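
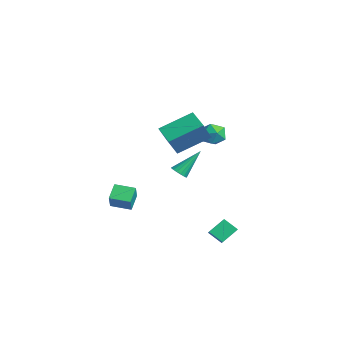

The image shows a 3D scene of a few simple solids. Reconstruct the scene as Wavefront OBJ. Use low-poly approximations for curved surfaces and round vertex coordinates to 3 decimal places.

v -1.427 3.854 2.263
v -0.643 4.146 2.353
v -0.977 2.914 1.387
v -0.193 3.206 1.477
v -0.569 2.807 2.115
v -0.847 3.388 2.656
v -0.773 3.672 1.084
v -1.051 4.253 1.625
v -0.239 4.033 1.624
v -0.113 3.499 2.261
v -1.507 3.561 1.479
v -1.381 3.027 2.116
v 2.866 1.846 -3.565
v 2.691 2.783 -2.87
v 2.182 2.067 -4.036
v 2.007 3.005 -3.342
v 3.453 2.395 -4.158
v 3.278 3.333 -3.464
v 2.769 2.617 -4.63
v 2.594 3.554 -3.935
v -3.555 -1.525 -4.185
v -2.897 -1.816 -3.175
v -4.272 -0.944 -3.55
v -3.614 -1.235 -2.54
v -2.866 -0.505 -4.34
v -2.208 -0.796 -3.33
v -3.583 0.076 -3.705
v -2.925 -0.215 -2.695
v -2.706 2.265 -1.819
v -2.255 2.523 -2.03
v -2.814 3.615 -0.401
v -2.461 2.64 -2.156
v -2.723 2.67 -2.205
v -2.981 2.608 -2.166
v -3.175 2.468 -2.047
v -3.263 2.281 -1.876
v -3.222 2.09 -1.692
v -3.063 1.94 -1.537
v -2.823 1.864 -1.446
v -2.555 1.88 -1.441
v -2.322 1.985 -1.522
v -2.177 2.153 -1.672
v -2.153 2.348 -1.855
v 1.165 0.686 1.796
v -0.044 0.558 2.256
v 1.332 2.576 2.765
v 0.123 2.448 3.225
v 1.717 -0.008 3.055
v 0.508 -0.136 3.515
v 1.884 1.882 4.024
v 0.675 1.754 4.484
f 1 12 6
f 1 6 2
f 1 2 8
f 1 8 11
f 1 11 12
f 2 6 10
f 6 12 5
f 12 11 3
f 11 8 7
f 8 2 9
f 4 10 5
f 4 5 3
f 4 3 7
f 4 7 9
f 4 9 10
f 5 10 6
f 3 5 12
f 7 3 11
f 9 7 8
f 10 9 2
f 14 16 13
f 17 14 13
f 13 16 15
f 15 17 13
f 14 20 16
f 18 14 17
f 18 20 14
f 16 20 15
f 19 17 15
f 15 20 19
f 19 18 17
f 20 18 19
f 22 24 21
f 25 22 21
f 21 24 23
f 23 25 21
f 22 28 24
f 26 22 25
f 26 28 22
f 24 28 23
f 27 25 23
f 23 28 27
f 27 26 25
f 28 26 27
f 30 29 32
f 30 32 31
f 32 29 33
f 32 33 31
f 33 29 34
f 33 34 31
f 34 29 35
f 34 35 31
f 35 29 36
f 35 36 31
f 36 29 37
f 36 37 31
f 37 29 38
f 37 38 31
f 38 29 39
f 38 39 31
f 39 29 40
f 39 40 31
f 40 29 41
f 40 41 31
f 41 29 42
f 41 42 31
f 42 29 43
f 42 43 31
f 43 29 30
f 43 30 31
f 45 47 44
f 48 45 44
f 44 47 46
f 46 48 44
f 45 51 47
f 49 45 48
f 49 51 45
f 47 51 46
f 50 48 46
f 46 51 50
f 50 49 48
f 51 49 50



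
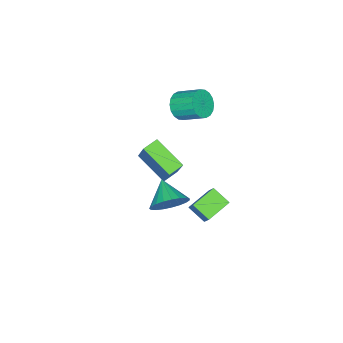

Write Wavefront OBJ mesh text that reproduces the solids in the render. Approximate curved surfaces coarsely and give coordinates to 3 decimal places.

v 3.645 -0.233 0.511
v 4.118 -0.936 0.059
v 2.895 -1.187 1.209
v 4.345 -0.878 0.382
v 4.451 -0.709 0.728
v 4.417 -0.457 1.036
v 4.251 -0.166 1.253
v 3.979 0.112 1.342
v 3.65 0.332 1.287
v 3.32 0.453 1.098
v 3.046 0.456 0.808
v 2.876 0.339 0.466
v 2.839 0.124 0.132
v 2.941 -0.153 -0.137
v 3.165 -0.444 -0.293
v 3.472 -0.699 -0.311
v 3.809 -0.873 -0.186
v -0.568 -3.452 -3.167
v -0.796 -5.124 -2.208
v -1.381 -3.208 -2.934
v -1.609 -4.879 -1.975
v 0.129 -2.641 -1.585
v -0.099 -4.312 -0.626
v -0.684 -2.396 -1.352
v -0.912 -4.068 -0.393
v 1.529 0.284 -2.434
v 1.501 -0.625 -1.852
v 0.247 0.587 -2.024
v 0.219 -0.322 -1.442
v 1.901 0.782 -1.638
v 1.873 -0.127 -1.056
v 0.619 1.085 -1.228
v 0.591 0.176 -0.646
v -2.556 -3.798 1.118
v -2.19 -4.142 1.779
v -2.318 -2.927 2.483
v -2.684 -2.582 1.822
v -1.905 -4.002 1.59
v -2.033 -2.787 2.294
v -1.748 -3.823 1.308
v -1.876 -2.607 2.012
v -1.752 -3.638 0.988
v -1.88 -2.423 1.692
v -1.915 -3.485 0.694
v -2.043 -2.269 1.398
v -2.205 -3.393 0.484
v -2.332 -2.178 1.188
v -2.564 -3.382 0.4
v -2.692 -2.167 1.103
v -2.922 -3.453 0.457
v -3.05 -2.238 1.161
v -3.207 -3.593 0.646
v -3.335 -2.378 1.35
v -3.364 -3.773 0.928
v -3.492 -2.557 1.632
v -3.36 -3.957 1.248
v -3.488 -2.742 1.952
v -3.197 -4.111 1.542
v -3.325 -2.895 2.246
v -2.908 -4.202 1.752
v -3.035 -2.987 2.456
v -2.548 -4.213 1.837
v -2.676 -2.998 2.54
f 2 1 4
f 2 4 3
f 4 1 5
f 4 5 3
f 5 1 6
f 5 6 3
f 6 1 7
f 6 7 3
f 7 1 8
f 7 8 3
f 8 1 9
f 8 9 3
f 9 1 10
f 9 10 3
f 10 1 11
f 10 11 3
f 11 1 12
f 11 12 3
f 12 1 13
f 12 13 3
f 13 1 14
f 13 14 3
f 14 1 15
f 14 15 3
f 15 1 16
f 15 16 3
f 16 1 17
f 16 17 3
f 17 1 2
f 17 2 3
f 19 21 18
f 22 19 18
f 18 21 20
f 20 22 18
f 19 25 21
f 23 19 22
f 23 25 19
f 21 25 20
f 24 22 20
f 20 25 24
f 24 23 22
f 25 23 24
f 27 29 26
f 30 27 26
f 26 29 28
f 28 30 26
f 27 33 29
f 31 27 30
f 31 33 27
f 29 33 28
f 32 30 28
f 28 33 32
f 32 31 30
f 33 31 32
f 35 34 38
f 35 38 36
f 36 38 39
f 36 39 37
f 38 34 40
f 38 40 39
f 39 40 41
f 39 41 37
f 40 34 42
f 40 42 41
f 41 42 43
f 41 43 37
f 42 34 44
f 42 44 43
f 43 44 45
f 43 45 37
f 44 34 46
f 44 46 45
f 45 46 47
f 45 47 37
f 46 34 48
f 46 48 47
f 47 48 49
f 47 49 37
f 48 34 50
f 48 50 49
f 49 50 51
f 49 51 37
f 50 34 52
f 50 52 51
f 51 52 53
f 51 53 37
f 52 34 54
f 52 54 53
f 53 54 55
f 53 55 37
f 54 34 56
f 54 56 55
f 55 56 57
f 55 57 37
f 56 34 58
f 56 58 57
f 57 58 59
f 57 59 37
f 58 34 60
f 58 60 59
f 59 60 61
f 59 61 37
f 60 34 62
f 60 62 61
f 61 62 63
f 61 63 37
f 62 34 35
f 62 35 63
f 63 35 36
f 63 36 37



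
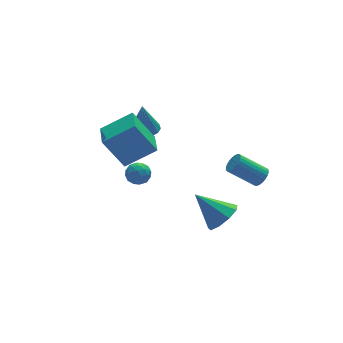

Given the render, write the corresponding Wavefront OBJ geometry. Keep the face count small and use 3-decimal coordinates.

v -3.285 0.273 1.403
v -4.251 0.882 3.177
v -2.785 1.834 1.139
v -3.752 2.443 2.913
v -1.628 -0.083 2.427
v -2.595 0.526 4.201
v -1.129 1.478 2.163
v -2.095 2.087 3.937
v -0.836 3.529 1.163
v -0.009 3.564 1.228
v -0.984 3.531 3.037
v -0.137 3.974 1.218
v -0.452 4.265 1.193
v -0.87 4.359 1.16
v -1.279 4.23 1.127
v -1.569 3.914 1.105
v -1.662 3.495 1.097
v -1.534 3.085 1.108
v -1.219 2.794 1.133
v -0.801 2.7 1.166
v -0.392 2.829 1.199
v -0.103 3.145 1.221
v 1.798 -0.769 -3.759
v 2.362 -1.209 -2.949
v 0.682 0.369 -2.361
v 2.696 -0.593 -3.184
v 2.61 -0.06 -3.688
v 2.144 0.142 -4.224
v 1.517 -0.083 -4.543
v 1.021 -0.628 -4.495
v 0.889 -1.24 -4.102
v 1.183 -1.631 -3.548
v 1.765 -1.619 -3.093
v 3.453 -1.796 -0.103
v 3.846 -1.818 0.376
v 2.541 -1.166 1.481
v 2.147 -1.144 1.003
v 3.887 -1.595 0.292
v 2.582 -0.943 1.397
v 3.861 -1.402 0.148
v 2.556 -0.75 1.253
v 3.773 -1.269 -0.035
v 2.468 -0.618 1.071
v 3.636 -1.217 -0.227
v 2.331 -0.565 0.878
v 3.471 -1.252 -0.401
v 2.166 -0.601 0.705
v 3.304 -1.371 -0.529
v 1.999 -0.719 0.576
v 3.159 -1.554 -0.592
v 1.854 -0.902 0.513
v 3.059 -1.774 -0.581
v 1.754 -1.122 0.524
v 3.018 -1.997 -0.497
v 1.713 -1.345 0.608
v 3.044 -2.19 -0.353
v 1.739 -1.538 0.752
v 3.132 -2.322 -0.171
v 1.827 -1.671 0.935
v 3.269 -2.375 0.022
v 1.964 -1.723 1.127
v 3.434 -2.339 0.195
v 2.129 -1.688 1.301
v 3.601 -2.221 0.324
v 2.296 -1.569 1.429
v 3.746 -2.038 0.387
v 2.441 -1.386 1.492
v -3.951 -1.712 2.989
v -3.337 -1.368 2.989
v -3.503 -2.512 2.311
v -2.889 -2.168 2.311
v -3.116 -2.482 2.899
v -3.393 -1.988 3.318
v -3.447 -1.892 1.982
v -3.724 -1.398 2.401
v -3.025 -1.479 2.367
v -2.821 -1.844 2.933
v -4.019 -2.036 2.367
v -3.815 -2.401 2.933
v -3.684 -1.47 3.048
v -3.156 -2.41 2.252
v -3.29 -2.595 2.598
v -2.929 -2.393 2.598
v -3.717 -1.834 3.241
v -3.355 -1.632 3.241
v -3.225 -2.287 3.189
v -3.485 -2.248 2.059
v -3.123 -2.046 2.059
v -3.911 -1.487 2.702
v -3.55 -1.285 2.702
v -3.615 -1.593 2.111
v -3.139 -1.333 2.682
v -2.876 -1.803 2.284
v -3.204 -1.641 2.091
v -3.367 -1.35 2.337
v -3.019 -1.547 3.016
v -2.755 -2.017 2.618
v -2.889 -2.202 2.963
v -3.052 -1.912 3.209
v -2.836 -1.612 2.65
v -4.085 -1.863 2.682
v -3.821 -2.333 2.284
v -3.788 -1.968 2.091
v -3.951 -1.678 2.337
v -3.964 -2.077 3.016
v -3.701 -2.547 2.618
v -3.473 -2.53 2.963
v -3.636 -2.239 3.209
v -4.004 -2.268 2.65
f 2 4 1
f 5 2 1
f 1 4 3
f 3 5 1
f 2 8 4
f 6 2 5
f 6 8 2
f 4 8 3
f 7 5 3
f 3 8 7
f 7 6 5
f 8 6 7
f 10 9 12
f 10 12 11
f 12 9 13
f 12 13 11
f 13 9 14
f 13 14 11
f 14 9 15
f 14 15 11
f 15 9 16
f 15 16 11
f 16 9 17
f 16 17 11
f 17 9 18
f 17 18 11
f 18 9 19
f 18 19 11
f 19 9 20
f 19 20 11
f 20 9 21
f 20 21 11
f 21 9 22
f 21 22 11
f 22 9 10
f 22 10 11
f 24 23 26
f 24 26 25
f 26 23 27
f 26 27 25
f 27 23 28
f 27 28 25
f 28 23 29
f 28 29 25
f 29 23 30
f 29 30 25
f 30 23 31
f 30 31 25
f 31 23 32
f 31 32 25
f 32 23 33
f 32 33 25
f 33 23 24
f 33 24 25
f 35 34 38
f 35 38 36
f 36 38 39
f 36 39 37
f 38 34 40
f 38 40 39
f 39 40 41
f 39 41 37
f 40 34 42
f 40 42 41
f 41 42 43
f 41 43 37
f 42 34 44
f 42 44 43
f 43 44 45
f 43 45 37
f 44 34 46
f 44 46 45
f 45 46 47
f 45 47 37
f 46 34 48
f 46 48 47
f 47 48 49
f 47 49 37
f 48 34 50
f 48 50 49
f 49 50 51
f 49 51 37
f 50 34 52
f 50 52 51
f 51 52 53
f 51 53 37
f 52 34 54
f 52 54 53
f 53 54 55
f 53 55 37
f 54 34 56
f 54 56 55
f 55 56 57
f 55 57 37
f 56 34 58
f 56 58 57
f 57 58 59
f 57 59 37
f 58 34 60
f 58 60 59
f 59 60 61
f 59 61 37
f 60 34 62
f 60 62 61
f 61 62 63
f 61 63 37
f 62 34 64
f 62 64 63
f 63 64 65
f 63 65 37
f 64 34 66
f 64 66 65
f 65 66 67
f 65 67 37
f 66 34 35
f 66 35 67
f 67 35 36
f 67 36 37
f 68 105 84
f 105 79 108
f 84 108 73
f 105 108 84
f 68 84 80
f 84 73 85
f 80 85 69
f 84 85 80
f 68 80 89
f 80 69 90
f 89 90 75
f 80 90 89
f 68 89 101
f 89 75 104
f 101 104 78
f 89 104 101
f 68 101 105
f 101 78 109
f 105 109 79
f 101 109 105
f 69 85 96
f 85 73 99
f 96 99 77
f 85 99 96
f 73 108 86
f 108 79 107
f 86 107 72
f 108 107 86
f 79 109 106
f 109 78 102
f 106 102 70
f 109 102 106
f 78 104 103
f 104 75 91
f 103 91 74
f 104 91 103
f 75 90 95
f 90 69 92
f 95 92 76
f 90 92 95
f 71 97 83
f 97 77 98
f 83 98 72
f 97 98 83
f 71 83 81
f 83 72 82
f 81 82 70
f 83 82 81
f 71 81 88
f 81 70 87
f 88 87 74
f 81 87 88
f 71 88 93
f 88 74 94
f 93 94 76
f 88 94 93
f 71 93 97
f 93 76 100
f 97 100 77
f 93 100 97
f 72 98 86
f 98 77 99
f 86 99 73
f 98 99 86
f 70 82 106
f 82 72 107
f 106 107 79
f 82 107 106
f 74 87 103
f 87 70 102
f 103 102 78
f 87 102 103
f 76 94 95
f 94 74 91
f 95 91 75
f 94 91 95
f 77 100 96
f 100 76 92
f 96 92 69
f 100 92 96



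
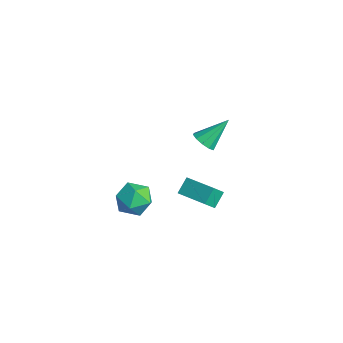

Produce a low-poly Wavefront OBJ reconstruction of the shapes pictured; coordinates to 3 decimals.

v -1.469 2.35 -3.734
v -1.181 2.779 -4.206
v -1.391 3.65 -2.506
v -1.611 2.825 -4.228
v -1.986 2.689 -4.061
v -2.164 2.424 -3.769
v -2.076 2.13 -3.463
v -1.756 1.921 -3.261
v -1.326 1.875 -3.24
v -0.951 2.011 -3.407
v -0.773 2.276 -3.699
v -0.861 2.569 -4.004
v 2.312 -0.886 -3.397
v 1.98 -0.266 -2.758
v 2.119 -0.271 -4.094
v 1.787 0.349 -3.455
v 3.793 -0.249 -3.245
v 3.461 0.371 -2.606
v 3.6 0.366 -3.942
v 3.268 0.986 -3.303
v 2.177 -3.321 -1.788
v 2.763 -2.552 -1.938
v 2.877 -4.088 -2.982
v 3.463 -3.319 -3.132
v 3.565 -3.86 -2.324
v 3.132 -3.387 -1.586
v 2.508 -3.253 -3.334
v 2.075 -2.78 -2.596
v 2.967 -2.51 -2.893
v 3.62 -2.886 -2.269
v 2.02 -3.754 -2.651
v 2.673 -4.13 -2.027
f 2 1 4
f 2 4 3
f 4 1 5
f 4 5 3
f 5 1 6
f 5 6 3
f 6 1 7
f 6 7 3
f 7 1 8
f 7 8 3
f 8 1 9
f 8 9 3
f 9 1 10
f 9 10 3
f 10 1 11
f 10 11 3
f 11 1 12
f 11 12 3
f 12 1 2
f 12 2 3
f 14 16 13
f 17 14 13
f 13 16 15
f 15 17 13
f 14 20 16
f 18 14 17
f 18 20 14
f 16 20 15
f 19 17 15
f 15 20 19
f 19 18 17
f 20 18 19
f 21 32 26
f 21 26 22
f 21 22 28
f 21 28 31
f 21 31 32
f 22 26 30
f 26 32 25
f 32 31 23
f 31 28 27
f 28 22 29
f 24 30 25
f 24 25 23
f 24 23 27
f 24 27 29
f 24 29 30
f 25 30 26
f 23 25 32
f 27 23 31
f 29 27 28
f 30 29 22



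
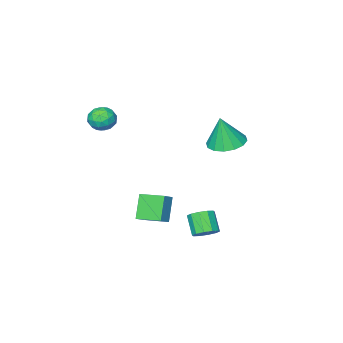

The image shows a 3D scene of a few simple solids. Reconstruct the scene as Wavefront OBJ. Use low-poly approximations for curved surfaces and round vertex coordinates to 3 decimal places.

v -2.1 1.649 1.784
v -1.134 1.885 1.606
v -1.76 1.531 3.476
v -1.373 2.343 1.686
v -1.807 2.615 1.792
v -2.319 2.628 1.896
v -2.773 2.379 1.97
v -3.046 1.934 1.994
v -3.066 1.412 1.962
v -2.827 0.954 1.882
v -2.393 0.682 1.776
v -1.881 0.669 1.672
v -1.428 0.919 1.598
v -1.154 1.364 1.574
v 1.343 -0.432 -3.442
v 0.687 -0.986 -2.211
v 0.749 0.792 -3.208
v 0.094 0.238 -1.977
v 2.006 -0.198 -2.983
v 1.351 -0.752 -1.752
v 1.413 1.026 -2.749
v 0.757 0.472 -1.518
v 3.571 -1.083 3.356
v 3.792 -1.448 3.982
v 2.408 -1.132 3.738
v 2.629 -1.497 4.364
v 2.812 -0.769 4.265
v 3.531 -0.739 4.029
v 2.669 -1.841 3.691
v 3.388 -1.811 3.455
v 3.234 -1.916 4.189
v 3.323 -1.254 4.544
v 2.877 -1.326 3.176
v 2.966 -0.664 3.531
v 3.784 -1.261 3.636
v 2.416 -1.319 4.084
v 2.524 -0.891 4.026
v 2.654 -1.105 4.394
v 3.63 -0.844 3.664
v 3.76 -1.059 4.031
v 3.184 -0.66 4.198
v 2.44 -1.521 3.689
v 2.57 -1.736 4.056
v 3.546 -1.475 3.326
v 3.676 -1.689 3.694
v 3.016 -1.92 3.522
v 3.585 -1.751 4.125
v 2.902 -1.78 4.349
v 2.925 -1.982 3.954
v 3.348 -1.964 3.815
v 3.637 -1.361 4.334
v 2.954 -1.39 4.558
v 3.062 -0.962 4.5
v 3.484 -0.945 4.361
v 3.31 -1.637 4.455
v 3.246 -1.19 3.162
v 2.563 -1.219 3.386
v 2.716 -1.635 3.359
v 3.138 -1.618 3.22
v 3.298 -0.8 3.371
v 2.615 -0.829 3.595
v 2.852 -0.616 3.905
v 3.275 -0.598 3.766
v 2.89 -0.943 3.265
v 0.39 3.196 -2.931
v 1.021 3.237 -2.682
v 0.722 2.465 -1.799
v 0.09 2.424 -2.049
v 0.789 3.536 -2.499
v 0.49 2.764 -1.616
v 0.405 3.705 -2.481
v 0.106 2.934 -1.598
v 0.015 3.68 -2.636
v -0.284 2.908 -1.753
v -0.232 3.469 -2.903
v -0.531 2.698 -2.02
v -0.242 3.155 -3.181
v -0.541 2.383 -2.298
v -0.01 2.856 -3.364
v -0.309 2.084 -2.481
v 0.374 2.686 -3.382
v 0.075 1.915 -2.499
v 0.764 2.712 -3.227
v 0.465 1.94 -2.344
v 1.011 2.922 -2.96
v 0.712 2.151 -2.077
f 2 1 4
f 2 4 3
f 4 1 5
f 4 5 3
f 5 1 6
f 5 6 3
f 6 1 7
f 6 7 3
f 7 1 8
f 7 8 3
f 8 1 9
f 8 9 3
f 9 1 10
f 9 10 3
f 10 1 11
f 10 11 3
f 11 1 12
f 11 12 3
f 12 1 13
f 12 13 3
f 13 1 14
f 13 14 3
f 14 1 2
f 14 2 3
f 16 18 15
f 19 16 15
f 15 18 17
f 17 19 15
f 16 22 18
f 20 16 19
f 20 22 16
f 18 22 17
f 21 19 17
f 17 22 21
f 21 20 19
f 22 20 21
f 23 60 39
f 60 34 63
f 39 63 28
f 60 63 39
f 23 39 35
f 39 28 40
f 35 40 24
f 39 40 35
f 23 35 44
f 35 24 45
f 44 45 30
f 35 45 44
f 23 44 56
f 44 30 59
f 56 59 33
f 44 59 56
f 23 56 60
f 56 33 64
f 60 64 34
f 56 64 60
f 24 40 51
f 40 28 54
f 51 54 32
f 40 54 51
f 28 63 41
f 63 34 62
f 41 62 27
f 63 62 41
f 34 64 61
f 64 33 57
f 61 57 25
f 64 57 61
f 33 59 58
f 59 30 46
f 58 46 29
f 59 46 58
f 30 45 50
f 45 24 47
f 50 47 31
f 45 47 50
f 26 52 38
f 52 32 53
f 38 53 27
f 52 53 38
f 26 38 36
f 38 27 37
f 36 37 25
f 38 37 36
f 26 36 43
f 36 25 42
f 43 42 29
f 36 42 43
f 26 43 48
f 43 29 49
f 48 49 31
f 43 49 48
f 26 48 52
f 48 31 55
f 52 55 32
f 48 55 52
f 27 53 41
f 53 32 54
f 41 54 28
f 53 54 41
f 25 37 61
f 37 27 62
f 61 62 34
f 37 62 61
f 29 42 58
f 42 25 57
f 58 57 33
f 42 57 58
f 31 49 50
f 49 29 46
f 50 46 30
f 49 46 50
f 32 55 51
f 55 31 47
f 51 47 24
f 55 47 51
f 66 65 69
f 66 69 67
f 67 69 70
f 67 70 68
f 69 65 71
f 69 71 70
f 70 71 72
f 70 72 68
f 71 65 73
f 71 73 72
f 72 73 74
f 72 74 68
f 73 65 75
f 73 75 74
f 74 75 76
f 74 76 68
f 75 65 77
f 75 77 76
f 76 77 78
f 76 78 68
f 77 65 79
f 77 79 78
f 78 79 80
f 78 80 68
f 79 65 81
f 79 81 80
f 80 81 82
f 80 82 68
f 81 65 83
f 81 83 82
f 82 83 84
f 82 84 68
f 83 65 85
f 83 85 84
f 84 85 86
f 84 86 68
f 85 65 66
f 85 66 86
f 86 66 67
f 86 67 68



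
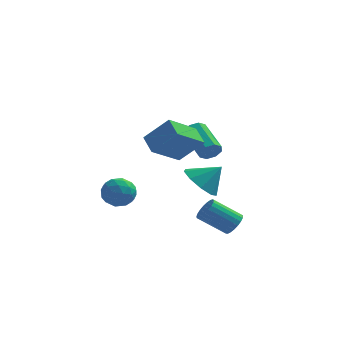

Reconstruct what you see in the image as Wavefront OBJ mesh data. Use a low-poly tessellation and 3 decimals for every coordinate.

v -1.293 -1.283 -0.218
v -0.806 -0.537 -0.287
v -0.594 -1.843 -1.353
v -0.107 -1.097 -1.422
v 0.012 -1.645 -0.727
v -0.42 -1.299 -0.025
v -0.98 -1.081 -1.615
v -1.412 -0.735 -0.913
v -0.613 -0.412 -1.15
v 0 -0.761 -0.601
v -1.4 -1.619 -1.039
v -0.787 -1.968 -0.49
v -1.111 -0.861 -0.152
v -0.289 -1.519 -1.488
v -0.219 -1.842 -1.079
v 0.067 -1.403 -1.119
v -0.884 -1.309 0.001
v -0.598 -0.87 -0.039
v -0.117 -1.522 -0.298
v -0.802 -1.51 -1.601
v -0.516 -1.071 -1.641
v -1.467 -0.977 -0.521
v -1.181 -0.538 -0.561
v -1.283 -0.858 -1.342
v -0.711 -0.349 -0.7
v -0.3 -0.678 -1.368
v -0.813 -0.668 -1.481
v -1.067 -0.465 -1.069
v -0.351 -0.554 -0.378
v 0.06 -0.883 -1.045
v 0.13 -1.205 -0.637
v -0.124 -1.002 -0.224
v -0.237 -0.48 -0.885
v -1.46 -1.497 -0.595
v -1.049 -1.826 -1.262
v -1.276 -1.378 -1.416
v -1.53 -1.175 -1.003
v -1.1 -1.702 -0.272
v -0.689 -2.031 -0.94
v -0.333 -1.915 -0.571
v -0.587 -1.712 -0.159
v -1.163 -1.9 -0.755
v 1.643 -0.692 2.106
v 0.652 -2.024 3.073
v 2.809 -0.704 3.287
v 1.819 -2.035 4.253
v 2.181 -1.485 1.567
v 1.191 -2.816 2.533
v 3.348 -1.496 2.747
v 2.357 -2.828 3.714
v 3.061 1.713 0.912
v 3.546 1.867 1.249
v 2.524 3.261 2.084
v 2.039 3.107 1.748
v 3.53 2.097 0.844
v 2.507 3.492 1.679
v 3.239 2.103 0.479
v 2.217 3.497 1.314
v 2.844 1.88 0.367
v 1.822 3.274 1.203
v 2.576 1.559 0.576
v 1.554 2.953 1.411
v 2.593 1.328 0.981
v 1.57 2.723 1.816
v 2.883 1.323 1.346
v 1.861 2.717 2.181
v 3.278 1.546 1.457
v 2.256 2.94 2.293
v 2.677 1.104 -0.872
v 3.343 0.34 -1.3
v 3.643 1.396 0.112
v 3.473 1.006 -1.625
v 3.231 1.718 -1.598
v 2.729 2.143 -1.231
v 2.203 2.081 -0.697
v 1.899 1.563 -0.244
v 1.958 0.83 -0.086
v 2.354 0.225 -0.295
v 2.901 0.032 -0.774
v 4.483 0.011 -2.971
v 4.866 0.133 -2.435
v 3.54 -0.11 -1.433
v 3.157 -0.231 -1.969
v 4.772 0.387 -2.498
v 3.446 0.145 -1.496
v 4.628 0.577 -2.642
v 3.302 0.334 -1.64
v 4.459 0.669 -2.844
v 3.132 0.426 -1.842
v 4.294 0.647 -3.067
v 2.968 0.404 -2.065
v 4.162 0.515 -3.274
v 2.836 0.272 -2.272
v 4.085 0.296 -3.429
v 2.759 0.053 -2.427
v 4.078 0.028 -3.504
v 2.751 -0.215 -2.502
v 4.14 -0.243 -3.487
v 2.813 -0.486 -2.485
v 4.262 -0.47 -3.381
v 2.935 -0.713 -2.379
v 4.422 -0.614 -3.204
v 3.095 -0.857 -2.202
v 4.592 -0.649 -2.987
v 3.266 -0.892 -1.985
v 4.744 -0.571 -2.767
v 3.418 -0.814 -1.765
v 4.851 -0.392 -2.582
v 3.524 -0.635 -1.58
v 4.894 -0.143 -2.465
v 3.567 -0.386 -1.463
f 1 38 17
f 38 12 41
f 17 41 6
f 38 41 17
f 1 17 13
f 17 6 18
f 13 18 2
f 17 18 13
f 1 13 22
f 13 2 23
f 22 23 8
f 13 23 22
f 1 22 34
f 22 8 37
f 34 37 11
f 22 37 34
f 1 34 38
f 34 11 42
f 38 42 12
f 34 42 38
f 2 18 29
f 18 6 32
f 29 32 10
f 18 32 29
f 6 41 19
f 41 12 40
f 19 40 5
f 41 40 19
f 12 42 39
f 42 11 35
f 39 35 3
f 42 35 39
f 11 37 36
f 37 8 24
f 36 24 7
f 37 24 36
f 8 23 28
f 23 2 25
f 28 25 9
f 23 25 28
f 4 30 16
f 30 10 31
f 16 31 5
f 30 31 16
f 4 16 14
f 16 5 15
f 14 15 3
f 16 15 14
f 4 14 21
f 14 3 20
f 21 20 7
f 14 20 21
f 4 21 26
f 21 7 27
f 26 27 9
f 21 27 26
f 4 26 30
f 26 9 33
f 30 33 10
f 26 33 30
f 5 31 19
f 31 10 32
f 19 32 6
f 31 32 19
f 3 15 39
f 15 5 40
f 39 40 12
f 15 40 39
f 7 20 36
f 20 3 35
f 36 35 11
f 20 35 36
f 9 27 28
f 27 7 24
f 28 24 8
f 27 24 28
f 10 33 29
f 33 9 25
f 29 25 2
f 33 25 29
f 44 46 43
f 47 44 43
f 43 46 45
f 45 47 43
f 44 50 46
f 48 44 47
f 48 50 44
f 46 50 45
f 49 47 45
f 45 50 49
f 49 48 47
f 50 48 49
f 52 51 55
f 52 55 53
f 53 55 56
f 53 56 54
f 55 51 57
f 55 57 56
f 56 57 58
f 56 58 54
f 57 51 59
f 57 59 58
f 58 59 60
f 58 60 54
f 59 51 61
f 59 61 60
f 60 61 62
f 60 62 54
f 61 51 63
f 61 63 62
f 62 63 64
f 62 64 54
f 63 51 65
f 63 65 64
f 64 65 66
f 64 66 54
f 65 51 67
f 65 67 66
f 66 67 68
f 66 68 54
f 67 51 52
f 67 52 68
f 68 52 53
f 68 53 54
f 70 69 72
f 70 72 71
f 72 69 73
f 72 73 71
f 73 69 74
f 73 74 71
f 74 69 75
f 74 75 71
f 75 69 76
f 75 76 71
f 76 69 77
f 76 77 71
f 77 69 78
f 77 78 71
f 78 69 79
f 78 79 71
f 79 69 70
f 79 70 71
f 81 80 84
f 81 84 82
f 82 84 85
f 82 85 83
f 84 80 86
f 84 86 85
f 85 86 87
f 85 87 83
f 86 80 88
f 86 88 87
f 87 88 89
f 87 89 83
f 88 80 90
f 88 90 89
f 89 90 91
f 89 91 83
f 90 80 92
f 90 92 91
f 91 92 93
f 91 93 83
f 92 80 94
f 92 94 93
f 93 94 95
f 93 95 83
f 94 80 96
f 94 96 95
f 95 96 97
f 95 97 83
f 96 80 98
f 96 98 97
f 97 98 99
f 97 99 83
f 98 80 100
f 98 100 99
f 99 100 101
f 99 101 83
f 100 80 102
f 100 102 101
f 101 102 103
f 101 103 83
f 102 80 104
f 102 104 103
f 103 104 105
f 103 105 83
f 104 80 106
f 104 106 105
f 105 106 107
f 105 107 83
f 106 80 108
f 106 108 107
f 107 108 109
f 107 109 83
f 108 80 110
f 108 110 109
f 109 110 111
f 109 111 83
f 110 80 81
f 110 81 111
f 111 81 82
f 111 82 83



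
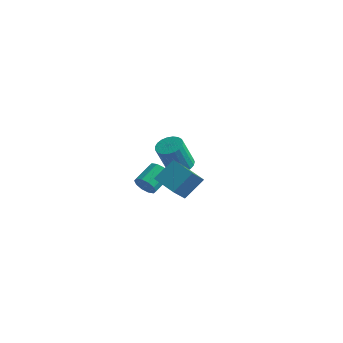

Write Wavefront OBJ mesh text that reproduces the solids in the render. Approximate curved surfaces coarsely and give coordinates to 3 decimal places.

v -3.771 2.983 -0.995
v -3.379 3.602 -0.7
v -3.678 2.956 1.051
v -4.069 2.337 0.755
v -3.687 3.715 -0.711
v -3.986 3.069 1.04
v -4.01 3.702 -0.771
v -4.309 3.056 0.98
v -4.291 3.564 -0.87
v -4.59 2.918 0.881
v -4.483 3.325 -0.991
v -4.781 2.68 0.76
v -4.551 3.028 -1.112
v -4.849 2.382 0.639
v -4.484 2.722 -1.213
v -4.783 2.077 0.538
v -4.294 2.462 -1.277
v -4.593 1.816 0.474
v -4.013 2.292 -1.292
v -4.312 1.646 0.459
v -3.691 2.241 -1.255
v -3.99 1.595 0.496
v -3.382 2.319 -1.174
v -3.681 1.673 0.577
v -3.141 2.511 -1.062
v -3.439 1.865 0.689
v -3.008 2.785 -0.938
v -3.307 2.139 0.813
v -3.007 3.093 -0.825
v -3.306 2.447 0.926
v -3.138 3.382 -0.74
v -3.437 2.736 1.011
v -2.842 -1.633 0.224
v -2.437 -1.455 -0.278
v -2.352 -0.208 0.233
v -2.758 -0.387 0.736
v -2.827 -1.38 -0.396
v -2.742 -0.133 0.116
v -3.223 -1.402 -0.277
v -3.138 -0.156 0.235
v -3.473 -1.512 0.034
v -3.389 -0.266 0.545
v -3.483 -1.669 0.417
v -3.398 -0.423 0.929
v -3.248 -1.812 0.727
v -3.163 -0.565 1.238
v -2.858 -1.887 0.844
v -2.773 -0.64 1.356
v -2.462 -1.864 0.725
v -2.377 -0.618 1.237
v -2.211 -1.754 0.415
v -2.127 -0.508 0.926
v -2.202 -1.597 0.031
v -2.117 -0.351 0.543
v -0.297 -4.48 3.278
v 0.148 -3.495 4.245
v -0.321 -3.46 2.249
v 0.124 -2.474 3.215
v 1.016 -4.766 2.965
v 1.461 -3.78 3.931
v 0.992 -3.745 1.935
v 1.437 -2.76 2.902
f 2 1 5
f 2 5 3
f 3 5 6
f 3 6 4
f 5 1 7
f 5 7 6
f 6 7 8
f 6 8 4
f 7 1 9
f 7 9 8
f 8 9 10
f 8 10 4
f 9 1 11
f 9 11 10
f 10 11 12
f 10 12 4
f 11 1 13
f 11 13 12
f 12 13 14
f 12 14 4
f 13 1 15
f 13 15 14
f 14 15 16
f 14 16 4
f 15 1 17
f 15 17 16
f 16 17 18
f 16 18 4
f 17 1 19
f 17 19 18
f 18 19 20
f 18 20 4
f 19 1 21
f 19 21 20
f 20 21 22
f 20 22 4
f 21 1 23
f 21 23 22
f 22 23 24
f 22 24 4
f 23 1 25
f 23 25 24
f 24 25 26
f 24 26 4
f 25 1 27
f 25 27 26
f 26 27 28
f 26 28 4
f 27 1 29
f 27 29 28
f 28 29 30
f 28 30 4
f 29 1 31
f 29 31 30
f 30 31 32
f 30 32 4
f 31 1 2
f 31 2 32
f 32 2 3
f 32 3 4
f 34 33 37
f 34 37 35
f 35 37 38
f 35 38 36
f 37 33 39
f 37 39 38
f 38 39 40
f 38 40 36
f 39 33 41
f 39 41 40
f 40 41 42
f 40 42 36
f 41 33 43
f 41 43 42
f 42 43 44
f 42 44 36
f 43 33 45
f 43 45 44
f 44 45 46
f 44 46 36
f 45 33 47
f 45 47 46
f 46 47 48
f 46 48 36
f 47 33 49
f 47 49 48
f 48 49 50
f 48 50 36
f 49 33 51
f 49 51 50
f 50 51 52
f 50 52 36
f 51 33 53
f 51 53 52
f 52 53 54
f 52 54 36
f 53 33 34
f 53 34 54
f 54 34 35
f 54 35 36
f 56 58 55
f 59 56 55
f 55 58 57
f 57 59 55
f 56 62 58
f 60 56 59
f 60 62 56
f 58 62 57
f 61 59 57
f 57 62 61
f 61 60 59
f 62 60 61



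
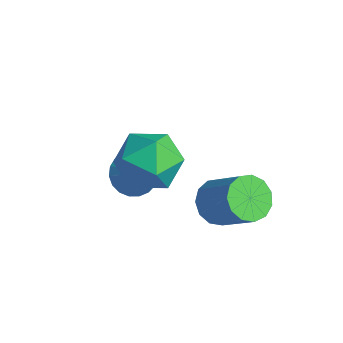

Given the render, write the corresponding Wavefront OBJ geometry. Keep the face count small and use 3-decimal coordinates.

v -1.969 1.176 -2.943
v -1.577 1.623 -3.383
v -0.691 1.204 -1.777
v -1.737 1.824 -3.213
v -1.936 1.913 -2.997
v -2.142 1.874 -2.771
v -2.317 1.715 -2.575
v -2.432 1.462 -2.442
v -2.467 1.16 -2.397
v -2.416 0.86 -2.445
v -2.288 0.615 -2.58
v -2.104 0.467 -2.778
v -1.897 0.442 -3.004
v -1.702 0.543 -3.219
v -1.554 0.754 -3.387
v -1.477 1.037 -3.478
v -1.485 1.345 -3.477
v 0.366 2.371 -2.893
v 0.762 1.835 -3.19
v 1.85 2.093 -2.205
v 1.454 2.629 -1.907
v 0.863 2.18 -3.392
v 1.951 2.437 -2.406
v 0.806 2.585 -3.434
v 1.894 2.842 -2.449
v 0.61 2.922 -3.305
v 1.697 3.179 -2.32
v 0.336 3.085 -3.045
v 1.423 3.342 -2.06
v 0.071 3.021 -2.737
v 1.159 3.278 -1.751
v -0.1 2.751 -2.477
v 0.988 3.008 -1.492
v -0.122 2.36 -2.35
v 0.965 2.617 -1.365
v 0.01 1.973 -2.395
v 1.098 2.23 -1.41
v 0.255 1.713 -2.598
v 1.343 1.97 -1.613
v 0.536 1.661 -2.894
v 1.624 1.919 -1.909
v 0.14 1.142 -0.657
v 0.877 0.458 -0.746
v -0.577 0.222 0.486
v 0.16 -0.462 0.397
v 0.356 0.441 0.802
v 0.799 1.01 0.096
v -0.499 -0.33 -0.356
v -0.056 0.239 -1.062
v 0.482 -0.452 -0.56
v 1.011 0.025 0.156
v -0.711 0.655 -0.416
v -0.182 1.132 0.3
f 2 1 4
f 2 4 3
f 4 1 5
f 4 5 3
f 5 1 6
f 5 6 3
f 6 1 7
f 6 7 3
f 7 1 8
f 7 8 3
f 8 1 9
f 8 9 3
f 9 1 10
f 9 10 3
f 10 1 11
f 10 11 3
f 11 1 12
f 11 12 3
f 12 1 13
f 12 13 3
f 13 1 14
f 13 14 3
f 14 1 15
f 14 15 3
f 15 1 16
f 15 16 3
f 16 1 17
f 16 17 3
f 17 1 2
f 17 2 3
f 19 18 22
f 19 22 20
f 20 22 23
f 20 23 21
f 22 18 24
f 22 24 23
f 23 24 25
f 23 25 21
f 24 18 26
f 24 26 25
f 25 26 27
f 25 27 21
f 26 18 28
f 26 28 27
f 27 28 29
f 27 29 21
f 28 18 30
f 28 30 29
f 29 30 31
f 29 31 21
f 30 18 32
f 30 32 31
f 31 32 33
f 31 33 21
f 32 18 34
f 32 34 33
f 33 34 35
f 33 35 21
f 34 18 36
f 34 36 35
f 35 36 37
f 35 37 21
f 36 18 38
f 36 38 37
f 37 38 39
f 37 39 21
f 38 18 40
f 38 40 39
f 39 40 41
f 39 41 21
f 40 18 19
f 40 19 41
f 41 19 20
f 41 20 21
f 42 53 47
f 42 47 43
f 42 43 49
f 42 49 52
f 42 52 53
f 43 47 51
f 47 53 46
f 53 52 44
f 52 49 48
f 49 43 50
f 45 51 46
f 45 46 44
f 45 44 48
f 45 48 50
f 45 50 51
f 46 51 47
f 44 46 53
f 48 44 52
f 50 48 49
f 51 50 43



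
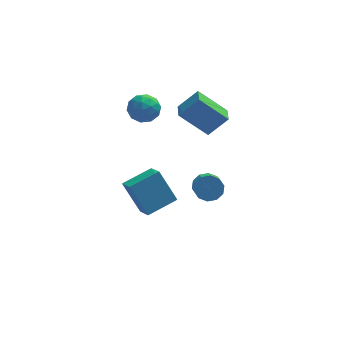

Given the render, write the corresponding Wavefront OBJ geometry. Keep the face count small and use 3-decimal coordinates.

v -5.005 -3.306 0.107
v -4.697 -4.2 0.629
v -3.64 -2.598 0.514
v -3.332 -3.492 1.036
v -4.228 -3.928 -1.416
v -3.92 -4.822 -0.894
v -2.863 -3.22 -1.009
v -2.555 -4.114 -0.487
v -0.782 0.626 -3.791
v -0.259 0.931 -3.365
v -0.275 -0.362 -2.422
v -0.798 -0.666 -2.849
v -0.667 1.056 -3.2
v -0.683 -0.237 -2.257
v -1.118 1.017 -3.261
v -1.135 -0.275 -2.318
v -1.441 0.829 -3.524
v -1.458 -0.463 -2.582
v -1.513 0.564 -3.89
v -1.529 -0.729 -2.947
v -1.305 0.322 -4.218
v -1.321 -0.971 -3.275
v -0.897 0.197 -4.383
v -0.913 -1.096 -3.44
v -0.445 0.235 -4.322
v -0.462 -1.057 -3.379
v -0.122 0.423 -4.058
v -0.139 -0.869 -3.116
v -0.051 0.689 -3.693
v -0.067 -0.604 -2.75
v -4.349 2.465 0.405
v -3.619 2.942 0.441
v -3.801 1.558 1.339
v -3.071 2.035 1.375
v -3.815 2.349 1.707
v -4.153 2.909 1.13
v -3.267 1.591 0.65
v -3.605 2.151 0.073
v -2.95 2.402 0.592
v -3.289 2.87 1.246
v -4.131 1.63 0.534
v -4.47 2.098 1.188
v -4.032 2.783 0.341
v -3.388 1.717 1.439
v -3.825 1.901 1.634
v -3.396 2.182 1.655
v -4.346 2.764 0.746
v -3.917 3.044 0.768
v -4.032 2.696 1.512
v -3.503 1.456 1.012
v -3.074 1.736 1.034
v -4.024 2.318 0.125
v -3.595 2.599 0.146
v -3.388 1.804 0.268
v -3.21 2.746 0.451
v -2.888 2.213 1
v -3.003 1.952 0.573
v -3.202 2.281 0.234
v -3.409 3.021 0.835
v -3.087 2.488 1.384
v -3.524 2.673 1.58
v -3.723 3.002 1.241
v -3.016 2.704 0.924
v -4.333 2.012 0.396
v -4.011 1.479 0.945
v -3.697 1.498 0.539
v -3.896 1.827 0.2
v -4.532 2.287 0.78
v -4.21 1.754 1.329
v -4.218 2.219 1.546
v -4.417 2.548 1.207
v -4.404 1.796 0.856
v -2.158 0.727 1.51
v -1.188 0.842 2.513
v -2.122 1.705 1.363
v -1.153 1.821 2.366
v -0.767 0.479 0.194
v 0.202 0.595 1.197
v -0.732 1.458 0.047
v 0.238 1.573 1.05
f 2 4 1
f 5 2 1
f 1 4 3
f 3 5 1
f 2 8 4
f 6 2 5
f 6 8 2
f 4 8 3
f 7 5 3
f 3 8 7
f 7 6 5
f 8 6 7
f 10 9 13
f 10 13 11
f 11 13 14
f 11 14 12
f 13 9 15
f 13 15 14
f 14 15 16
f 14 16 12
f 15 9 17
f 15 17 16
f 16 17 18
f 16 18 12
f 17 9 19
f 17 19 18
f 18 19 20
f 18 20 12
f 19 9 21
f 19 21 20
f 20 21 22
f 20 22 12
f 21 9 23
f 21 23 22
f 22 23 24
f 22 24 12
f 23 9 25
f 23 25 24
f 24 25 26
f 24 26 12
f 25 9 27
f 25 27 26
f 26 27 28
f 26 28 12
f 27 9 29
f 27 29 28
f 28 29 30
f 28 30 12
f 29 9 10
f 29 10 30
f 30 10 11
f 30 11 12
f 31 68 47
f 68 42 71
f 47 71 36
f 68 71 47
f 31 47 43
f 47 36 48
f 43 48 32
f 47 48 43
f 31 43 52
f 43 32 53
f 52 53 38
f 43 53 52
f 31 52 64
f 52 38 67
f 64 67 41
f 52 67 64
f 31 64 68
f 64 41 72
f 68 72 42
f 64 72 68
f 32 48 59
f 48 36 62
f 59 62 40
f 48 62 59
f 36 71 49
f 71 42 70
f 49 70 35
f 71 70 49
f 42 72 69
f 72 41 65
f 69 65 33
f 72 65 69
f 41 67 66
f 67 38 54
f 66 54 37
f 67 54 66
f 38 53 58
f 53 32 55
f 58 55 39
f 53 55 58
f 34 60 46
f 60 40 61
f 46 61 35
f 60 61 46
f 34 46 44
f 46 35 45
f 44 45 33
f 46 45 44
f 34 44 51
f 44 33 50
f 51 50 37
f 44 50 51
f 34 51 56
f 51 37 57
f 56 57 39
f 51 57 56
f 34 56 60
f 56 39 63
f 60 63 40
f 56 63 60
f 35 61 49
f 61 40 62
f 49 62 36
f 61 62 49
f 33 45 69
f 45 35 70
f 69 70 42
f 45 70 69
f 37 50 66
f 50 33 65
f 66 65 41
f 50 65 66
f 39 57 58
f 57 37 54
f 58 54 38
f 57 54 58
f 40 63 59
f 63 39 55
f 59 55 32
f 63 55 59
f 74 76 73
f 77 74 73
f 73 76 75
f 75 77 73
f 74 80 76
f 78 74 77
f 78 80 74
f 76 80 75
f 79 77 75
f 75 80 79
f 79 78 77
f 80 78 79



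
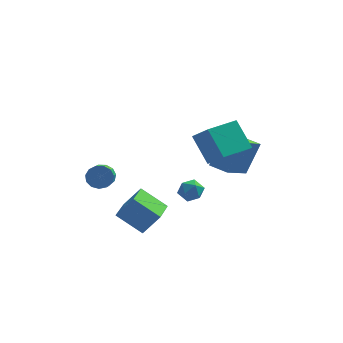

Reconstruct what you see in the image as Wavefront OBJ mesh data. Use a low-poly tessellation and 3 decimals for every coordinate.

v 1.408 0.387 -1.362
v 0.587 1.319 0.062
v 2.802 1.663 -1.394
v 1.98 2.595 0.031
v 2.22 -0.475 -0.331
v 1.398 0.457 1.094
v 3.613 0.801 -0.362
v 2.792 1.733 1.062
v -3.693 -1.853 -1.011
v -3.056 -1.996 -1.263
v -3.07 -3.01 -0.722
v -3.707 -2.867 -0.469
v -3.001 -1.813 -0.918
v -3.014 -2.827 -0.377
v -3.165 -1.642 -0.603
v -3.178 -2.657 -0.062
v -3.497 -1.539 -0.417
v -3.51 -2.553 0.124
v -3.891 -1.535 -0.419
v -3.905 -2.549 0.122
v -4.223 -1.632 -0.609
v -4.236 -2.646 -0.068
v -4.386 -1.799 -0.927
v -4.4 -2.814 -0.386
v -4.33 -1.983 -1.271
v -4.343 -2.998 -0.73
v -4.071 -2.126 -1.533
v -4.085 -3.141 -0.991
v -3.693 -2.182 -1.628
v -3.706 -3.197 -1.087
v -3.314 -2.134 -1.528
v -3.328 -3.148 -0.987
v 0.817 -1.427 -1.397
v 1.339 -1.751 -1.785
v 0.001 -1.929 -2.075
v 0.523 -2.253 -2.463
v 0.401 -2.457 -1.777
v 0.905 -2.146 -1.358
v 0.435 -1.534 -2.502
v 0.939 -1.223 -2.083
v 1.102 -1.817 -2.467
v 1.081 -2.387 -2.019
v 0.259 -1.293 -1.841
v 0.238 -1.863 -1.393
v 2.376 1.431 -2.626
v 3.088 2.16 -0.836
v 1.429 2.074 -2.511
v 2.142 2.803 -0.721
v 3.318 2.997 -3.639
v 4.031 3.726 -1.849
v 2.372 3.64 -3.524
v 3.084 4.369 -1.734
v -2.971 -2.732 -3.279
v -2.105 -2.623 -2.147
v -2.723 -0.965 -3.639
v -1.857 -0.856 -2.507
v -1.623 -3.124 -4.273
v -0.757 -3.015 -3.141
v -1.375 -1.357 -4.633
v -0.509 -1.248 -3.501
f 2 4 1
f 5 2 1
f 1 4 3
f 3 5 1
f 2 8 4
f 6 2 5
f 6 8 2
f 4 8 3
f 7 5 3
f 3 8 7
f 7 6 5
f 8 6 7
f 10 9 13
f 10 13 11
f 11 13 14
f 11 14 12
f 13 9 15
f 13 15 14
f 14 15 16
f 14 16 12
f 15 9 17
f 15 17 16
f 16 17 18
f 16 18 12
f 17 9 19
f 17 19 18
f 18 19 20
f 18 20 12
f 19 9 21
f 19 21 20
f 20 21 22
f 20 22 12
f 21 9 23
f 21 23 22
f 22 23 24
f 22 24 12
f 23 9 25
f 23 25 24
f 24 25 26
f 24 26 12
f 25 9 27
f 25 27 26
f 26 27 28
f 26 28 12
f 27 9 29
f 27 29 28
f 28 29 30
f 28 30 12
f 29 9 31
f 29 31 30
f 30 31 32
f 30 32 12
f 31 9 10
f 31 10 32
f 32 10 11
f 32 11 12
f 33 44 38
f 33 38 34
f 33 34 40
f 33 40 43
f 33 43 44
f 34 38 42
f 38 44 37
f 44 43 35
f 43 40 39
f 40 34 41
f 36 42 37
f 36 37 35
f 36 35 39
f 36 39 41
f 36 41 42
f 37 42 38
f 35 37 44
f 39 35 43
f 41 39 40
f 42 41 34
f 46 48 45
f 49 46 45
f 45 48 47
f 47 49 45
f 46 52 48
f 50 46 49
f 50 52 46
f 48 52 47
f 51 49 47
f 47 52 51
f 51 50 49
f 52 50 51
f 54 56 53
f 57 54 53
f 53 56 55
f 55 57 53
f 54 60 56
f 58 54 57
f 58 60 54
f 56 60 55
f 59 57 55
f 55 60 59
f 59 58 57
f 60 58 59



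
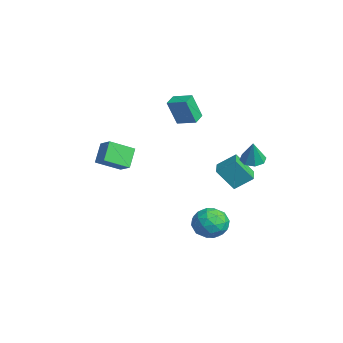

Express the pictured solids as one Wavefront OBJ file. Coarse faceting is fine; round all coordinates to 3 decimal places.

v 0.079 -4.153 1.854
v 0.914 -3.825 2.36
v -0.018 -2.728 1.091
v 0.817 -2.4 1.596
v 0.883 -4.64 0.844
v 1.718 -4.312 1.349
v 0.786 -3.215 0.08
v 1.621 -2.887 0.586
v -0.625 2.587 -0.879
v -0.334 3.619 -0.059
v -0.292 3.539 -2.197
v -0 4.571 -1.378
v 0.54 2.229 -0.842
v 0.832 3.261 -0.023
v 0.874 3.181 -2.161
v 1.165 4.213 -1.341
v -3.589 1.404 1.738
v -3.595 0.81 3.406
v -2.789 2.308 2.063
v -2.795 1.714 3.731
v -2.905 0.866 1.549
v -2.911 0.272 3.217
v -2.105 1.77 1.874
v -2.111 1.176 3.542
v 2.876 1.444 -3.918
v 3.709 2.074 -3.562
v 3.411 0.126 -2.838
v 4.244 0.756 -2.482
v 3.204 1.014 -2.216
v 2.873 1.828 -2.883
v 4.247 0.372 -3.517
v 3.916 1.186 -4.184
v 4.556 1.412 -3.313
v 3.912 1.809 -2.51
v 3.208 0.391 -3.89
v 2.564 0.788 -3.087
v 3.245 1.875 -3.835
v 3.875 0.325 -2.565
v 3.263 0.476 -2.409
v 3.753 0.847 -2.199
v 2.754 1.73 -3.436
v 3.244 2.101 -3.227
v 2.947 1.477 -2.436
v 3.876 0.099 -3.173
v 4.366 0.47 -2.964
v 3.367 1.353 -4.201
v 3.857 1.724 -3.991
v 4.173 0.723 -3.964
v 4.233 1.856 -3.479
v 4.548 1.081 -2.844
v 4.549 0.855 -3.453
v 4.355 1.334 -3.845
v 3.854 2.089 -3.007
v 4.169 1.314 -2.372
v 3.557 1.466 -2.216
v 3.363 1.945 -2.608
v 4.352 1.7 -2.861
v 2.951 0.886 -4.028
v 3.266 0.111 -3.393
v 3.757 0.255 -3.792
v 3.563 0.734 -4.184
v 2.572 1.119 -3.556
v 2.887 0.344 -2.921
v 2.765 0.866 -2.555
v 2.571 1.345 -2.947
v 2.768 0.5 -3.539
v 2.862 3.643 1.068
v 3.277 3.077 0.868
v 3.338 3.497 2.472
v 3.547 3.564 0.828
v 3.415 4.098 0.928
v 2.96 4.365 1.11
v 2.447 4.209 1.267
v 2.177 3.722 1.308
v 2.309 3.188 1.208
v 2.764 2.921 1.026
f 2 4 1
f 5 2 1
f 1 4 3
f 3 5 1
f 2 8 4
f 6 2 5
f 6 8 2
f 4 8 3
f 7 5 3
f 3 8 7
f 7 6 5
f 8 6 7
f 10 12 9
f 13 10 9
f 9 12 11
f 11 13 9
f 10 16 12
f 14 10 13
f 14 16 10
f 12 16 11
f 15 13 11
f 11 16 15
f 15 14 13
f 16 14 15
f 18 20 17
f 21 18 17
f 17 20 19
f 19 21 17
f 18 24 20
f 22 18 21
f 22 24 18
f 20 24 19
f 23 21 19
f 19 24 23
f 23 22 21
f 24 22 23
f 25 62 41
f 62 36 65
f 41 65 30
f 62 65 41
f 25 41 37
f 41 30 42
f 37 42 26
f 41 42 37
f 25 37 46
f 37 26 47
f 46 47 32
f 37 47 46
f 25 46 58
f 46 32 61
f 58 61 35
f 46 61 58
f 25 58 62
f 58 35 66
f 62 66 36
f 58 66 62
f 26 42 53
f 42 30 56
f 53 56 34
f 42 56 53
f 30 65 43
f 65 36 64
f 43 64 29
f 65 64 43
f 36 66 63
f 66 35 59
f 63 59 27
f 66 59 63
f 35 61 60
f 61 32 48
f 60 48 31
f 61 48 60
f 32 47 52
f 47 26 49
f 52 49 33
f 47 49 52
f 28 54 40
f 54 34 55
f 40 55 29
f 54 55 40
f 28 40 38
f 40 29 39
f 38 39 27
f 40 39 38
f 28 38 45
f 38 27 44
f 45 44 31
f 38 44 45
f 28 45 50
f 45 31 51
f 50 51 33
f 45 51 50
f 28 50 54
f 50 33 57
f 54 57 34
f 50 57 54
f 29 55 43
f 55 34 56
f 43 56 30
f 55 56 43
f 27 39 63
f 39 29 64
f 63 64 36
f 39 64 63
f 31 44 60
f 44 27 59
f 60 59 35
f 44 59 60
f 33 51 52
f 51 31 48
f 52 48 32
f 51 48 52
f 34 57 53
f 57 33 49
f 53 49 26
f 57 49 53
f 68 67 70
f 68 70 69
f 70 67 71
f 70 71 69
f 71 67 72
f 71 72 69
f 72 67 73
f 72 73 69
f 73 67 74
f 73 74 69
f 74 67 75
f 74 75 69
f 75 67 76
f 75 76 69
f 76 67 68
f 76 68 69



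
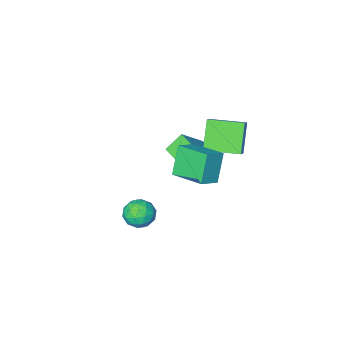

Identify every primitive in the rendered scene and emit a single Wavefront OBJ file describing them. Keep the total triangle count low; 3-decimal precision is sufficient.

v -0.451 2.216 0.435
v -1.176 1.627 2.077
v -1.03 4.145 0.871
v -1.755 3.555 2.514
v 0.675 2.425 1.006
v -0.05 1.835 2.649
v 0.096 4.353 1.443
v -0.629 3.764 3.085
v 3.026 4.17 -0.379
v 3.877 3.805 -0.512
v 2.443 2.775 -0.288
v 3.294 2.41 -0.421
v 3.097 2.859 0.376
v 3.457 3.721 0.32
v 2.863 2.859 -1.12
v 3.223 3.721 -1.176
v 3.776 2.995 -0.97
v 3.921 2.995 -0.046
v 2.399 3.585 -0.754
v 2.544 3.585 0.17
v 3.503 4.11 -0.454
v 2.817 2.47 -0.346
v 2.701 2.734 0.122
v 3.202 2.52 0.044
v 3.256 4.06 0.035
v 3.756 3.846 -0.043
v 3.298 3.29 0.479
v 2.564 2.734 -0.757
v 3.064 2.52 -0.835
v 3.118 4.06 -0.844
v 3.619 3.846 -0.922
v 3.022 3.29 -1.279
v 3.944 3.419 -0.801
v 3.601 2.599 -0.747
v 3.347 2.863 -1.158
v 3.559 3.37 -1.191
v 4.029 3.419 -0.258
v 3.686 2.599 -0.204
v 3.57 2.863 0.265
v 3.782 3.37 0.231
v 3.97 2.943 -0.527
v 2.634 3.981 -0.596
v 2.291 3.161 -0.542
v 2.538 3.21 -1.031
v 2.75 3.717 -1.065
v 2.719 3.981 -0.053
v 2.376 3.161 0.001
v 2.761 3.21 0.391
v 2.973 3.717 0.358
v 2.35 3.637 -0.273
v -3.195 -2.402 -2.896
v -4.145 -2.293 -1.929
v -3.227 -1.154 -3.068
v -4.177 -1.045 -2.101
v -1.643 -2.155 -1.399
v -2.593 -2.046 -0.432
v -1.675 -0.907 -1.571
v -2.625 -0.798 -0.604
v -4.066 1.927 0.24
v -4.893 0.971 1.777
v -3.173 3.033 1.408
v -4 2.077 2.946
v -2.52 0.643 0.274
v -3.347 -0.313 1.812
v -1.627 1.749 1.443
v -2.454 0.793 2.98
f 2 4 1
f 5 2 1
f 1 4 3
f 3 5 1
f 2 8 4
f 6 2 5
f 6 8 2
f 4 8 3
f 7 5 3
f 3 8 7
f 7 6 5
f 8 6 7
f 9 46 25
f 46 20 49
f 25 49 14
f 46 49 25
f 9 25 21
f 25 14 26
f 21 26 10
f 25 26 21
f 9 21 30
f 21 10 31
f 30 31 16
f 21 31 30
f 9 30 42
f 30 16 45
f 42 45 19
f 30 45 42
f 9 42 46
f 42 19 50
f 46 50 20
f 42 50 46
f 10 26 37
f 26 14 40
f 37 40 18
f 26 40 37
f 14 49 27
f 49 20 48
f 27 48 13
f 49 48 27
f 20 50 47
f 50 19 43
f 47 43 11
f 50 43 47
f 19 45 44
f 45 16 32
f 44 32 15
f 45 32 44
f 16 31 36
f 31 10 33
f 36 33 17
f 31 33 36
f 12 38 24
f 38 18 39
f 24 39 13
f 38 39 24
f 12 24 22
f 24 13 23
f 22 23 11
f 24 23 22
f 12 22 29
f 22 11 28
f 29 28 15
f 22 28 29
f 12 29 34
f 29 15 35
f 34 35 17
f 29 35 34
f 12 34 38
f 34 17 41
f 38 41 18
f 34 41 38
f 13 39 27
f 39 18 40
f 27 40 14
f 39 40 27
f 11 23 47
f 23 13 48
f 47 48 20
f 23 48 47
f 15 28 44
f 28 11 43
f 44 43 19
f 28 43 44
f 17 35 36
f 35 15 32
f 36 32 16
f 35 32 36
f 18 41 37
f 41 17 33
f 37 33 10
f 41 33 37
f 52 54 51
f 55 52 51
f 51 54 53
f 53 55 51
f 52 58 54
f 56 52 55
f 56 58 52
f 54 58 53
f 57 55 53
f 53 58 57
f 57 56 55
f 58 56 57
f 60 62 59
f 63 60 59
f 59 62 61
f 61 63 59
f 60 66 62
f 64 60 63
f 64 66 60
f 62 66 61
f 65 63 61
f 61 66 65
f 65 64 63
f 66 64 65



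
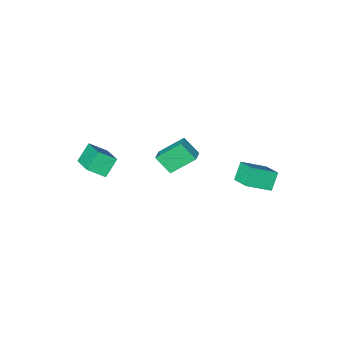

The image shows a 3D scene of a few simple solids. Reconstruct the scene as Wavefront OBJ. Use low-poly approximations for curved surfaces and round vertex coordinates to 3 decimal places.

v -3.266 0.184 -2.165
v -3.232 1.444 -1.556
v -4.699 0.622 -2.989
v -4.665 1.881 -2.38
v -2.595 0.619 -3.1
v -2.561 1.878 -2.491
v -4.028 1.056 -3.924
v -3.994 2.316 -3.315
v -1.67 -1.682 -2.213
v -1.188 -2.538 -1.272
v -1.118 -1.089 -1.956
v -0.636 -1.945 -1.015
v -0.384 -2.335 -3.465
v 0.098 -3.191 -2.524
v 0.168 -1.742 -3.208
v 0.65 -2.598 -2.267
v 2.62 -4.625 -2.405
v 2.874 -2.973 -1.566
v 3.522 -4.303 -3.313
v 3.776 -2.651 -2.474
v 3.524 -5.129 -1.686
v 3.778 -3.477 -0.847
v 4.426 -4.807 -2.594
v 4.68 -3.155 -1.755
f 2 4 1
f 5 2 1
f 1 4 3
f 3 5 1
f 2 8 4
f 6 2 5
f 6 8 2
f 4 8 3
f 7 5 3
f 3 8 7
f 7 6 5
f 8 6 7
f 10 12 9
f 13 10 9
f 9 12 11
f 11 13 9
f 10 16 12
f 14 10 13
f 14 16 10
f 12 16 11
f 15 13 11
f 11 16 15
f 15 14 13
f 16 14 15
f 18 20 17
f 21 18 17
f 17 20 19
f 19 21 17
f 18 24 20
f 22 18 21
f 22 24 18
f 20 24 19
f 23 21 19
f 19 24 23
f 23 22 21
f 24 22 23



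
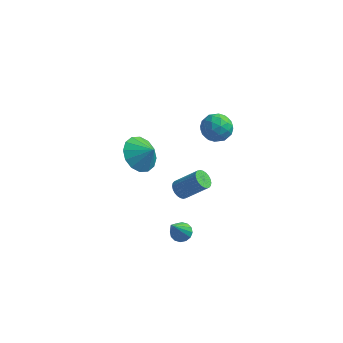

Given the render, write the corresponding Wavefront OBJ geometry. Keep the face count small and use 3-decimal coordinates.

v -1.259 -2.402 -4.081
v -0.733 -2.582 -4.146
v -1.421 -3.498 -2.379
v -0.711 -2.34 -3.988
v -0.835 -2.114 -3.855
v -1.074 -1.966 -3.783
v -1.362 -1.935 -3.79
v -1.623 -2.029 -3.875
v -1.786 -2.223 -4.015
v -1.808 -2.465 -4.173
v -1.683 -2.691 -4.306
v -1.445 -2.839 -4.379
v -1.157 -2.87 -4.372
v -0.896 -2.776 -4.287
v -4.2 0.146 -1.218
v -3.473 0.152 -1.989
v -3.44 0.034 -0.502
v -3.532 0.678 -1.845
v -3.77 1.062 -1.532
v -4.123 1.2 -1.136
v -4.497 1.055 -0.761
v -4.791 0.667 -0.509
v -4.927 0.139 -0.446
v -4.868 -0.387 -0.591
v -4.631 -0.77 -0.903
v -4.278 -0.908 -1.3
v -3.904 -0.764 -1.674
v -3.609 -0.376 -1.927
v -1.542 -1.722 -1.392
v -1.169 -1.736 -1.783
v -0.066 -1.553 -0.739
v -0.438 -1.538 -0.348
v -1.211 -1.53 -1.774
v -0.108 -1.347 -0.73
v -1.304 -1.353 -1.708
v -0.201 -1.17 -0.663
v -1.433 -1.232 -1.593
v -0.33 -1.049 -0.548
v -1.578 -1.186 -1.447
v -0.475 -1.003 -0.403
v -1.718 -1.221 -1.294
v -0.615 -1.038 -0.249
v -1.831 -1.332 -1.155
v -0.728 -1.149 -0.111
v -1.9 -1.503 -1.052
v -0.797 -1.32 -0.008
v -1.914 -1.707 -1.001
v -0.811 -1.524 0.043
v -1.872 -1.913 -1.01
v -0.769 -1.73 0.034
v -1.779 -2.09 -1.077
v -0.676 -1.907 -0.032
v -1.65 -2.211 -1.192
v -0.547 -2.028 -0.147
v -1.505 -2.257 -1.337
v -0.402 -2.074 -0.293
v -1.365 -2.222 -1.491
v -0.262 -2.039 -0.446
v -1.252 -2.111 -1.629
v -0.149 -1.928 -0.585
v -1.183 -1.94 -1.732
v -0.08 -1.757 -0.688
v -1.215 4.593 -1.333
v -0.656 4.198 -1.908
v -2.184 3.542 -1.552
v -1.625 3.147 -2.127
v -1.43 3.165 -1.255
v -0.831 3.815 -1.12
v -2.009 3.925 -2.34
v -1.41 4.575 -2.205
v -1.147 3.785 -2.531
v -0.789 3.315 -1.86
v -2.051 4.425 -1.6
v -1.693 3.955 -0.929
v -0.85 4.488 -1.601
v -1.99 3.252 -1.859
v -1.875 3.263 -1.346
v -1.547 3.031 -1.684
v -0.953 4.262 -1.138
v -0.625 4.03 -1.476
v -1.079 3.423 -1.092
v -2.215 3.71 -1.984
v -1.887 3.478 -2.322
v -1.293 4.709 -1.776
v -0.965 4.477 -2.114
v -1.761 4.317 -2.368
v -0.811 4.013 -2.305
v -1.38 3.395 -2.434
v -1.606 3.853 -2.559
v -1.254 4.234 -2.48
v -0.6 3.737 -1.911
v -1.17 3.119 -2.04
v -1.055 3.13 -1.527
v -0.703 3.511 -1.448
v -0.889 3.494 -2.277
v -1.67 4.621 -1.42
v -2.24 4.003 -1.549
v -2.137 4.229 -2.012
v -1.785 4.61 -1.933
v -1.46 4.345 -1.026
v -2.029 3.727 -1.155
v -1.586 3.506 -0.98
v -1.234 3.887 -0.901
v -1.951 4.246 -1.183
f 2 1 4
f 2 4 3
f 4 1 5
f 4 5 3
f 5 1 6
f 5 6 3
f 6 1 7
f 6 7 3
f 7 1 8
f 7 8 3
f 8 1 9
f 8 9 3
f 9 1 10
f 9 10 3
f 10 1 11
f 10 11 3
f 11 1 12
f 11 12 3
f 12 1 13
f 12 13 3
f 13 1 14
f 13 14 3
f 14 1 2
f 14 2 3
f 16 15 18
f 16 18 17
f 18 15 19
f 18 19 17
f 19 15 20
f 19 20 17
f 20 15 21
f 20 21 17
f 21 15 22
f 21 22 17
f 22 15 23
f 22 23 17
f 23 15 24
f 23 24 17
f 24 15 25
f 24 25 17
f 25 15 26
f 25 26 17
f 26 15 27
f 26 27 17
f 27 15 28
f 27 28 17
f 28 15 16
f 28 16 17
f 30 29 33
f 30 33 31
f 31 33 34
f 31 34 32
f 33 29 35
f 33 35 34
f 34 35 36
f 34 36 32
f 35 29 37
f 35 37 36
f 36 37 38
f 36 38 32
f 37 29 39
f 37 39 38
f 38 39 40
f 38 40 32
f 39 29 41
f 39 41 40
f 40 41 42
f 40 42 32
f 41 29 43
f 41 43 42
f 42 43 44
f 42 44 32
f 43 29 45
f 43 45 44
f 44 45 46
f 44 46 32
f 45 29 47
f 45 47 46
f 46 47 48
f 46 48 32
f 47 29 49
f 47 49 48
f 48 49 50
f 48 50 32
f 49 29 51
f 49 51 50
f 50 51 52
f 50 52 32
f 51 29 53
f 51 53 52
f 52 53 54
f 52 54 32
f 53 29 55
f 53 55 54
f 54 55 56
f 54 56 32
f 55 29 57
f 55 57 56
f 56 57 58
f 56 58 32
f 57 29 59
f 57 59 58
f 58 59 60
f 58 60 32
f 59 29 61
f 59 61 60
f 60 61 62
f 60 62 32
f 61 29 30
f 61 30 62
f 62 30 31
f 62 31 32
f 63 100 79
f 100 74 103
f 79 103 68
f 100 103 79
f 63 79 75
f 79 68 80
f 75 80 64
f 79 80 75
f 63 75 84
f 75 64 85
f 84 85 70
f 75 85 84
f 63 84 96
f 84 70 99
f 96 99 73
f 84 99 96
f 63 96 100
f 96 73 104
f 100 104 74
f 96 104 100
f 64 80 91
f 80 68 94
f 91 94 72
f 80 94 91
f 68 103 81
f 103 74 102
f 81 102 67
f 103 102 81
f 74 104 101
f 104 73 97
f 101 97 65
f 104 97 101
f 73 99 98
f 99 70 86
f 98 86 69
f 99 86 98
f 70 85 90
f 85 64 87
f 90 87 71
f 85 87 90
f 66 92 78
f 92 72 93
f 78 93 67
f 92 93 78
f 66 78 76
f 78 67 77
f 76 77 65
f 78 77 76
f 66 76 83
f 76 65 82
f 83 82 69
f 76 82 83
f 66 83 88
f 83 69 89
f 88 89 71
f 83 89 88
f 66 88 92
f 88 71 95
f 92 95 72
f 88 95 92
f 67 93 81
f 93 72 94
f 81 94 68
f 93 94 81
f 65 77 101
f 77 67 102
f 101 102 74
f 77 102 101
f 69 82 98
f 82 65 97
f 98 97 73
f 82 97 98
f 71 89 90
f 89 69 86
f 90 86 70
f 89 86 90
f 72 95 91
f 95 71 87
f 91 87 64
f 95 87 91



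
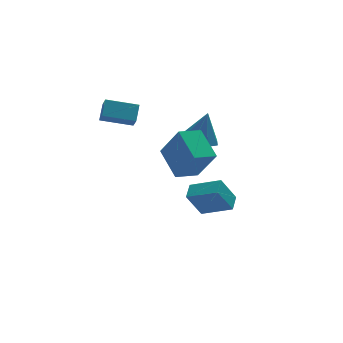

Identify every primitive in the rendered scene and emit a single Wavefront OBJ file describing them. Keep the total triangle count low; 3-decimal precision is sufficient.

v 3.54 -0.678 1.207
v 4.165 0.116 1.009
v 4.02 -0.602 3.033
v 3.433 0.347 1.192
v 2.764 -0.024 1.384
v 2.549 -0.777 1.472
v 2.914 -1.472 1.404
v 3.646 -1.702 1.221
v 4.315 -1.332 1.03
v 4.53 -0.579 0.942
v 2.569 -1.586 -2.334
v 3.913 -2.601 -1.643
v 3.025 -0.751 -1.994
v 4.369 -1.766 -1.304
v 3.431 -1.454 -3.816
v 4.775 -2.469 -3.126
v 3.887 -0.619 -3.477
v 5.231 -1.634 -2.786
v 1.24 -4.078 0.727
v 1.903 -5.004 2.467
v 0.971 -2.408 1.717
v 1.634 -3.334 3.458
v 2.506 -3.706 0.442
v 3.169 -4.632 2.183
v 2.237 -2.036 1.433
v 2.9 -2.962 3.173
v -1.564 -0.288 3.221
v -1.573 -0.856 3.826
v -1.179 0.468 3.936
v -1.187 -0.1 4.541
v 0.067 -0.74 2.819
v 0.059 -1.308 3.424
v 0.453 0.016 3.534
v 0.444 -0.552 4.139
f 2 1 4
f 2 4 3
f 4 1 5
f 4 5 3
f 5 1 6
f 5 6 3
f 6 1 7
f 6 7 3
f 7 1 8
f 7 8 3
f 8 1 9
f 8 9 3
f 9 1 10
f 9 10 3
f 10 1 2
f 10 2 3
f 12 14 11
f 15 12 11
f 11 14 13
f 13 15 11
f 12 18 14
f 16 12 15
f 16 18 12
f 14 18 13
f 17 15 13
f 13 18 17
f 17 16 15
f 18 16 17
f 20 22 19
f 23 20 19
f 19 22 21
f 21 23 19
f 20 26 22
f 24 20 23
f 24 26 20
f 22 26 21
f 25 23 21
f 21 26 25
f 25 24 23
f 26 24 25
f 28 30 27
f 31 28 27
f 27 30 29
f 29 31 27
f 28 34 30
f 32 28 31
f 32 34 28
f 30 34 29
f 33 31 29
f 29 34 33
f 33 32 31
f 34 32 33



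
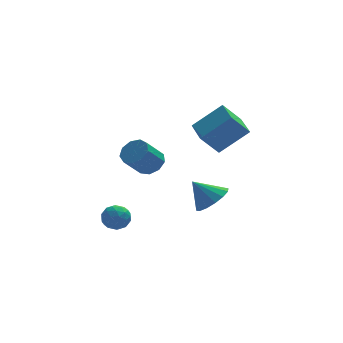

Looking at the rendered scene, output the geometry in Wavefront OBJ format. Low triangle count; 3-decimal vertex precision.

v -0.799 2.398 0.518
v -0.174 2.377 1.017
v -1.056 1.861 2.101
v -1.681 1.882 1.602
v -0.421 2.864 1.047
v -1.303 2.348 2.131
v -0.845 3.133 0.83
v -1.727 2.617 1.914
v -1.248 3.058 0.467
v -2.13 2.542 1.551
v -1.44 2.675 0.128
v -2.322 2.159 1.212
v -1.333 2.161 -0.029
v -2.215 1.645 1.055
v -0.975 1.759 0.07
v -1.858 1.243 1.154
v -0.535 1.656 0.379
v -1.418 1.139 1.463
v -0.219 1.9 0.753
v -1.101 1.383 1.837
v 1.331 -1.572 -0.11
v 2.028 -1.001 0.25
v 0.469 -1.188 0.95
v 1.771 -0.708 -0.065
v 1.395 -0.646 -0.393
v 1.003 -0.832 -0.645
v 0.699 -1.217 -0.754
v 0.564 -1.696 -0.69
v 0.635 -2.142 -0.471
v 0.892 -2.436 -0.155
v 1.268 -2.497 0.173
v 1.66 -2.311 0.425
v 1.964 -1.927 0.533
v 2.099 -1.448 0.47
v 2.498 2.408 0.864
v 1.548 2.269 1.977
v 2.42 3.98 0.993
v 1.47 3.842 2.106
v 3.99 2.378 2.134
v 3.04 2.24 3.247
v 3.912 3.951 2.263
v 2.962 3.812 3.376
v -3.665 -1.623 -1.197
v -3.179 -1.074 -1.139
v -3.061 -2.246 -0.381
v -2.575 -1.697 -0.323
v -3.262 -1.606 -0.077
v -3.635 -1.222 -0.581
v -2.605 -2.098 -0.939
v -2.978 -1.714 -1.443
v -2.523 -1.368 -0.979
v -2.929 -1.064 -0.447
v -3.311 -2.256 -1.073
v -3.717 -1.952 -0.541
v -3.475 -1.294 -1.24
v -2.765 -2.026 -0.28
v -3.169 -1.973 -0.136
v -2.883 -1.65 -0.101
v -3.744 -1.381 -0.912
v -3.457 -1.058 -0.878
v -3.507 -1.371 -0.253
v -2.783 -2.262 -0.642
v -2.496 -1.939 -0.608
v -3.357 -1.67 -1.419
v -3.071 -1.347 -1.384
v -2.733 -1.949 -1.267
v -2.803 -1.144 -1.112
v -2.448 -1.51 -0.632
v -2.466 -1.746 -0.994
v -2.685 -1.52 -1.291
v -3.042 -0.965 -0.799
v -2.687 -1.331 -0.319
v -3.091 -1.278 -0.174
v -3.311 -1.052 -0.471
v -2.657 -1.138 -0.705
v -3.553 -1.989 -1.201
v -3.198 -2.355 -0.721
v -2.929 -2.268 -1.049
v -3.149 -2.042 -1.346
v -3.792 -1.81 -0.888
v -3.437 -2.176 -0.408
v -3.555 -1.8 -0.229
v -3.774 -1.574 -0.526
v -3.583 -2.182 -0.815
f 2 1 5
f 2 5 3
f 3 5 6
f 3 6 4
f 5 1 7
f 5 7 6
f 6 7 8
f 6 8 4
f 7 1 9
f 7 9 8
f 8 9 10
f 8 10 4
f 9 1 11
f 9 11 10
f 10 11 12
f 10 12 4
f 11 1 13
f 11 13 12
f 12 13 14
f 12 14 4
f 13 1 15
f 13 15 14
f 14 15 16
f 14 16 4
f 15 1 17
f 15 17 16
f 16 17 18
f 16 18 4
f 17 1 19
f 17 19 18
f 18 19 20
f 18 20 4
f 19 1 2
f 19 2 20
f 20 2 3
f 20 3 4
f 22 21 24
f 22 24 23
f 24 21 25
f 24 25 23
f 25 21 26
f 25 26 23
f 26 21 27
f 26 27 23
f 27 21 28
f 27 28 23
f 28 21 29
f 28 29 23
f 29 21 30
f 29 30 23
f 30 21 31
f 30 31 23
f 31 21 32
f 31 32 23
f 32 21 33
f 32 33 23
f 33 21 34
f 33 34 23
f 34 21 22
f 34 22 23
f 36 38 35
f 39 36 35
f 35 38 37
f 37 39 35
f 36 42 38
f 40 36 39
f 40 42 36
f 38 42 37
f 41 39 37
f 37 42 41
f 41 40 39
f 42 40 41
f 43 80 59
f 80 54 83
f 59 83 48
f 80 83 59
f 43 59 55
f 59 48 60
f 55 60 44
f 59 60 55
f 43 55 64
f 55 44 65
f 64 65 50
f 55 65 64
f 43 64 76
f 64 50 79
f 76 79 53
f 64 79 76
f 43 76 80
f 76 53 84
f 80 84 54
f 76 84 80
f 44 60 71
f 60 48 74
f 71 74 52
f 60 74 71
f 48 83 61
f 83 54 82
f 61 82 47
f 83 82 61
f 54 84 81
f 84 53 77
f 81 77 45
f 84 77 81
f 53 79 78
f 79 50 66
f 78 66 49
f 79 66 78
f 50 65 70
f 65 44 67
f 70 67 51
f 65 67 70
f 46 72 58
f 72 52 73
f 58 73 47
f 72 73 58
f 46 58 56
f 58 47 57
f 56 57 45
f 58 57 56
f 46 56 63
f 56 45 62
f 63 62 49
f 56 62 63
f 46 63 68
f 63 49 69
f 68 69 51
f 63 69 68
f 46 68 72
f 68 51 75
f 72 75 52
f 68 75 72
f 47 73 61
f 73 52 74
f 61 74 48
f 73 74 61
f 45 57 81
f 57 47 82
f 81 82 54
f 57 82 81
f 49 62 78
f 62 45 77
f 78 77 53
f 62 77 78
f 51 69 70
f 69 49 66
f 70 66 50
f 69 66 70
f 52 75 71
f 75 51 67
f 71 67 44
f 75 67 71



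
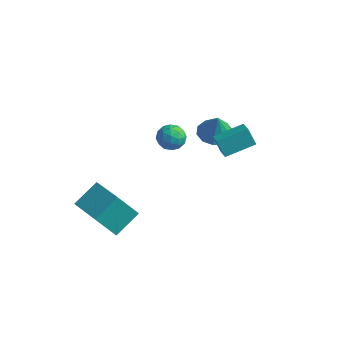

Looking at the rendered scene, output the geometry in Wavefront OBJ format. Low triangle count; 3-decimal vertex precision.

v -4.303 3.838 -1.012
v -3.528 3.979 -1.238
v -3.872 3.121 0.018
v -3.097 3.262 -0.208
v -3.556 3.875 0.084
v -3.823 4.318 -0.552
v -3.577 2.782 -0.668
v -3.844 3.225 -1.304
v -3.079 3.326 -1.026
v -3.066 4.002 -0.561
v -4.334 3.098 -0.659
v -4.321 3.774 -0.194
v -3.954 3.971 -1.215
v -3.446 3.129 -0.005
v -3.717 3.489 0.167
v -3.261 3.572 0.034
v -4.127 4.171 -0.812
v -3.671 4.254 -0.945
v -3.688 4.192 -0.168
v -3.729 2.846 -0.275
v -3.273 2.929 -0.408
v -4.139 3.528 -1.254
v -3.683 3.611 -1.387
v -3.712 2.908 -1.052
v -3.234 3.671 -1.224
v -2.98 3.249 -0.618
v -3.263 2.967 -0.888
v -3.42 3.228 -1.263
v -3.226 4.068 -0.95
v -2.973 3.646 -0.345
v -3.243 4.007 -0.173
v -3.4 4.267 -0.547
v -2.962 3.684 -0.826
v -4.427 3.454 -0.875
v -4.174 3.032 -0.27
v -4 2.833 -0.673
v -4.157 3.093 -1.047
v -4.42 3.851 -0.602
v -4.166 3.429 0.004
v -3.98 3.872 0.043
v -4.137 4.133 -0.332
v -4.438 3.416 -0.394
v -1.219 3.731 0.969
v -0.567 4.407 0.926
v -0.981 3.589 2.371
v -1.079 4.658 1.039
v -1.644 4.555 1.124
v -2.047 4.138 1.15
v -2.134 3.565 1.107
v -1.871 3.055 1.011
v -1.36 2.804 0.899
v -0.794 2.907 0.813
v -0.391 3.325 0.787
v -0.304 3.897 0.83
v -3.477 -3.501 -1.242
v -3.085 -2.134 -0.425
v -5.325 -2.632 -1.81
v -4.933 -1.264 -0.994
v -2.707 -2.836 -2.726
v -2.315 -1.468 -1.91
v -4.555 -1.966 -3.295
v -4.163 -0.599 -2.478
v 0.934 0.399 4.049
v 1.875 1.662 4.508
v 0.325 0.997 3.656
v 1.265 2.259 4.114
v 1.435 0.341 3.186
v 2.375 1.603 3.644
v 0.825 0.938 2.792
v 1.766 2.201 3.251
f 1 38 17
f 38 12 41
f 17 41 6
f 38 41 17
f 1 17 13
f 17 6 18
f 13 18 2
f 17 18 13
f 1 13 22
f 13 2 23
f 22 23 8
f 13 23 22
f 1 22 34
f 22 8 37
f 34 37 11
f 22 37 34
f 1 34 38
f 34 11 42
f 38 42 12
f 34 42 38
f 2 18 29
f 18 6 32
f 29 32 10
f 18 32 29
f 6 41 19
f 41 12 40
f 19 40 5
f 41 40 19
f 12 42 39
f 42 11 35
f 39 35 3
f 42 35 39
f 11 37 36
f 37 8 24
f 36 24 7
f 37 24 36
f 8 23 28
f 23 2 25
f 28 25 9
f 23 25 28
f 4 30 16
f 30 10 31
f 16 31 5
f 30 31 16
f 4 16 14
f 16 5 15
f 14 15 3
f 16 15 14
f 4 14 21
f 14 3 20
f 21 20 7
f 14 20 21
f 4 21 26
f 21 7 27
f 26 27 9
f 21 27 26
f 4 26 30
f 26 9 33
f 30 33 10
f 26 33 30
f 5 31 19
f 31 10 32
f 19 32 6
f 31 32 19
f 3 15 39
f 15 5 40
f 39 40 12
f 15 40 39
f 7 20 36
f 20 3 35
f 36 35 11
f 20 35 36
f 9 27 28
f 27 7 24
f 28 24 8
f 27 24 28
f 10 33 29
f 33 9 25
f 29 25 2
f 33 25 29
f 44 43 46
f 44 46 45
f 46 43 47
f 46 47 45
f 47 43 48
f 47 48 45
f 48 43 49
f 48 49 45
f 49 43 50
f 49 50 45
f 50 43 51
f 50 51 45
f 51 43 52
f 51 52 45
f 52 43 53
f 52 53 45
f 53 43 54
f 53 54 45
f 54 43 44
f 54 44 45
f 56 58 55
f 59 56 55
f 55 58 57
f 57 59 55
f 56 62 58
f 60 56 59
f 60 62 56
f 58 62 57
f 61 59 57
f 57 62 61
f 61 60 59
f 62 60 61
f 64 66 63
f 67 64 63
f 63 66 65
f 65 67 63
f 64 70 66
f 68 64 67
f 68 70 64
f 66 70 65
f 69 67 65
f 65 70 69
f 69 68 67
f 70 68 69



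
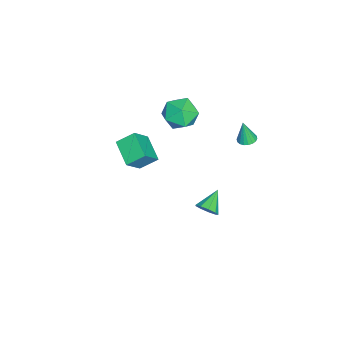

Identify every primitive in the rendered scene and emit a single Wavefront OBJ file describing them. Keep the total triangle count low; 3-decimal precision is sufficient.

v -2.796 2.023 1.71
v -2.303 2.185 1.733
v -2.784 1.797 3.01
v -2.422 2.38 1.768
v -2.616 2.504 1.792
v -2.845 2.533 1.799
v -3.065 2.461 1.789
v -3.232 2.303 1.763
v -3.312 2.089 1.726
v -3.29 1.862 1.686
v -3.17 1.667 1.651
v -2.977 1.543 1.628
v -2.747 1.513 1.62
v -2.527 1.585 1.631
v -2.361 1.744 1.657
v -2.281 1.958 1.693
v 4.204 1.35 2.946
v 4.446 1.11 3.44
v 3.216 1.69 3.594
v 4.558 1.503 3.406
v 4.505 1.825 3.156
v 4.311 1.924 2.808
v 4.067 1.754 2.525
v 3.888 1.396 2.439
v 3.856 1.016 2.59
v 3.987 0.792 2.908
v 4.22 0.829 3.244
v -2.068 -3.833 0.636
v -2.357 -2.944 1.288
v -0.897 -3.032 0.063
v -1.186 -2.143 0.715
v -1.234 -4.317 1.665
v -1.523 -3.428 2.317
v -0.063 -3.516 1.092
v -0.352 -2.627 1.744
v -3.52 -0.787 3.08
v -2.653 -0.679 2.476
v -2.747 -2.041 3.964
v -1.88 -1.933 3.36
v -2.149 -1.167 4.045
v -2.627 -0.392 3.498
v -2.773 -2.328 2.942
v -3.251 -1.553 2.395
v -2.191 -1.631 2.391
v -1.806 -0.914 3.072
v -3.594 -1.806 3.368
v -3.209 -1.089 4.049
f 2 1 4
f 2 4 3
f 4 1 5
f 4 5 3
f 5 1 6
f 5 6 3
f 6 1 7
f 6 7 3
f 7 1 8
f 7 8 3
f 8 1 9
f 8 9 3
f 9 1 10
f 9 10 3
f 10 1 11
f 10 11 3
f 11 1 12
f 11 12 3
f 12 1 13
f 12 13 3
f 13 1 14
f 13 14 3
f 14 1 15
f 14 15 3
f 15 1 16
f 15 16 3
f 16 1 2
f 16 2 3
f 18 17 20
f 18 20 19
f 20 17 21
f 20 21 19
f 21 17 22
f 21 22 19
f 22 17 23
f 22 23 19
f 23 17 24
f 23 24 19
f 24 17 25
f 24 25 19
f 25 17 26
f 25 26 19
f 26 17 27
f 26 27 19
f 27 17 18
f 27 18 19
f 29 31 28
f 32 29 28
f 28 31 30
f 30 32 28
f 29 35 31
f 33 29 32
f 33 35 29
f 31 35 30
f 34 32 30
f 30 35 34
f 34 33 32
f 35 33 34
f 36 47 41
f 36 41 37
f 36 37 43
f 36 43 46
f 36 46 47
f 37 41 45
f 41 47 40
f 47 46 38
f 46 43 42
f 43 37 44
f 39 45 40
f 39 40 38
f 39 38 42
f 39 42 44
f 39 44 45
f 40 45 41
f 38 40 47
f 42 38 46
f 44 42 43
f 45 44 37



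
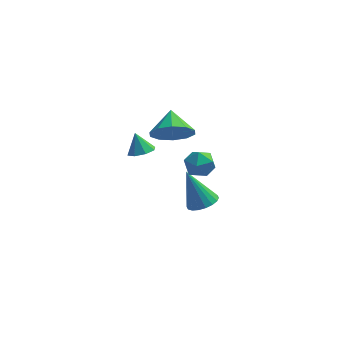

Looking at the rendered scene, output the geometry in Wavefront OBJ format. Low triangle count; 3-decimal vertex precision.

v 3.145 3.306 -0.546
v 3.961 3.244 -0.491
v 3.099 2.136 -1.169
v 3.915 2.074 -1.114
v 3.452 2.02 -0.438
v 3.481 2.743 -0.053
v 3.579 2.637 -1.607
v 3.608 3.36 -1.222
v 4.229 2.83 -1.146
v 4.151 2.449 -0.424
v 2.909 2.931 -1.236
v 2.831 2.55 -0.514
v 1.314 -0.55 2.604
v 1.884 -0.7 2.852
v 1.006 -0.21 3.516
v 1.87 -0.242 2.677
v 1.53 0.035 2.459
v 1.063 -0.03 2.326
v 0.743 -0.4 2.356
v 0.757 -0.857 2.531
v 1.097 -1.134 2.749
v 1.564 -1.069 2.882
v 2.249 3.185 0.797
v 3.248 3.49 0.565
v 2.051 4.355 1.483
v 2.851 3.705 0.082
v 2.224 3.722 -0.127
v 1.606 3.534 0.016
v 1.234 3.212 0.458
v 1.25 2.88 1.03
v 1.647 2.665 1.513
v 2.274 2.648 1.722
v 2.891 2.836 1.579
v 3.263 3.158 1.137
v 3.69 2.672 -3.581
v 4.179 2.149 -3.248
v 2.89 3.068 -1.779
v 4.363 2.448 -3.233
v 4.413 2.792 -3.286
v 4.32 3.112 -3.397
v 4.102 3.345 -3.545
v 3.803 3.445 -3.7
v 3.481 3.392 -3.831
v 3.2 3.196 -3.913
v 3.017 2.896 -3.929
v 2.967 2.553 -3.875
v 3.06 2.232 -3.764
v 3.278 1.999 -3.616
v 3.577 1.9 -3.461
v 3.899 1.953 -3.33
f 1 12 6
f 1 6 2
f 1 2 8
f 1 8 11
f 1 11 12
f 2 6 10
f 6 12 5
f 12 11 3
f 11 8 7
f 8 2 9
f 4 10 5
f 4 5 3
f 4 3 7
f 4 7 9
f 4 9 10
f 5 10 6
f 3 5 12
f 7 3 11
f 9 7 8
f 10 9 2
f 14 13 16
f 14 16 15
f 16 13 17
f 16 17 15
f 17 13 18
f 17 18 15
f 18 13 19
f 18 19 15
f 19 13 20
f 19 20 15
f 20 13 21
f 20 21 15
f 21 13 22
f 21 22 15
f 22 13 14
f 22 14 15
f 24 23 26
f 24 26 25
f 26 23 27
f 26 27 25
f 27 23 28
f 27 28 25
f 28 23 29
f 28 29 25
f 29 23 30
f 29 30 25
f 30 23 31
f 30 31 25
f 31 23 32
f 31 32 25
f 32 23 33
f 32 33 25
f 33 23 34
f 33 34 25
f 34 23 24
f 34 24 25
f 36 35 38
f 36 38 37
f 38 35 39
f 38 39 37
f 39 35 40
f 39 40 37
f 40 35 41
f 40 41 37
f 41 35 42
f 41 42 37
f 42 35 43
f 42 43 37
f 43 35 44
f 43 44 37
f 44 35 45
f 44 45 37
f 45 35 46
f 45 46 37
f 46 35 47
f 46 47 37
f 47 35 48
f 47 48 37
f 48 35 49
f 48 49 37
f 49 35 50
f 49 50 37
f 50 35 36
f 50 36 37

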